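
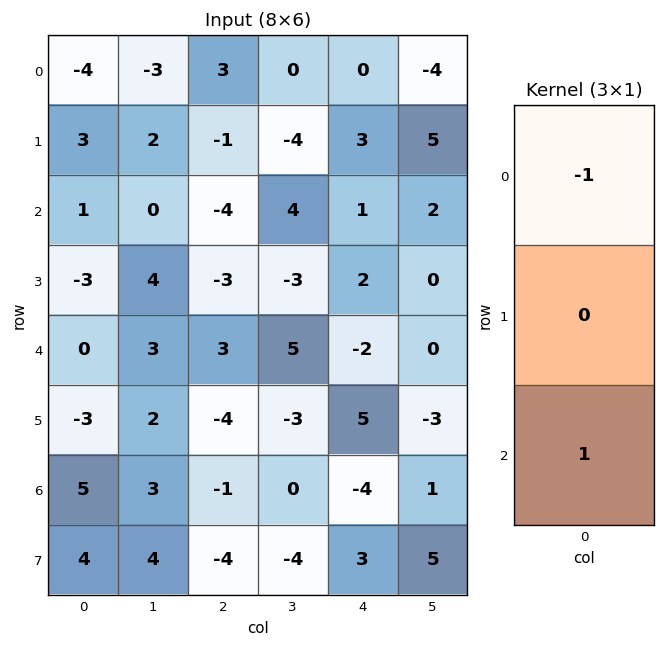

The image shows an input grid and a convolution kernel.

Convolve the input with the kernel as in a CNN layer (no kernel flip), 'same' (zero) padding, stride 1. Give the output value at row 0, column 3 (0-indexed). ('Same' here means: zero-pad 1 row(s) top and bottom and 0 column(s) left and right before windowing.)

The receptive field on the zero-padded input at this output position is [0 / 0 / -4]. Elementwise product with the kernel and sum: 0·-1 + -4·1.

-4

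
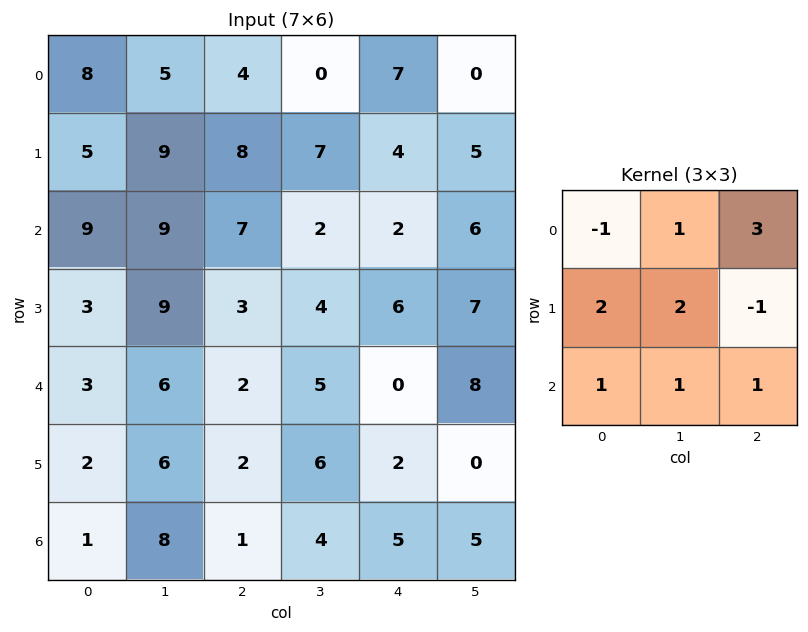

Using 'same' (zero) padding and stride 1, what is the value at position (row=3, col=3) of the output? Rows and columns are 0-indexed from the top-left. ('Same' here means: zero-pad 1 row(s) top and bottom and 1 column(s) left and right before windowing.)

The receptive field on the zero-padded input at this output position is [7 2 2 / 3 4 6 / 2 5 0]. Elementwise product with the kernel and sum: 7·-1 + 2·1 + 2·3 + 3·2 + 4·2 + 6·-1 + 2·1 + 5·1 + 0·1.

16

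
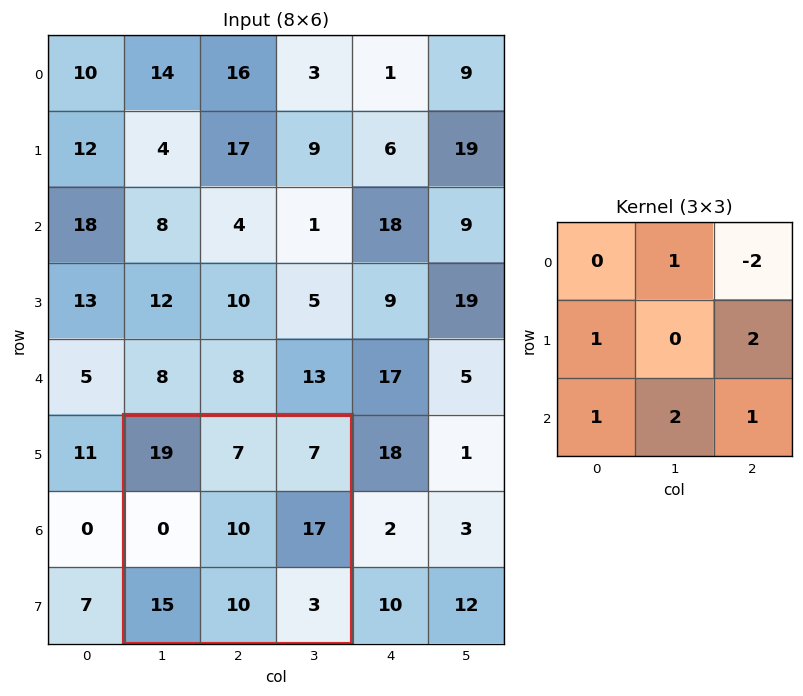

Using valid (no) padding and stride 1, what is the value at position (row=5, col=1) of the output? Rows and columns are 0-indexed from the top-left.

65

The receptive field on the input at this output position is [19 7 7 / 0 10 17 / 15 10 3]. Elementwise product with the kernel and sum: 7·1 + 7·-2 + 0·1 + 17·2 + 15·1 + 10·2 + 3·1.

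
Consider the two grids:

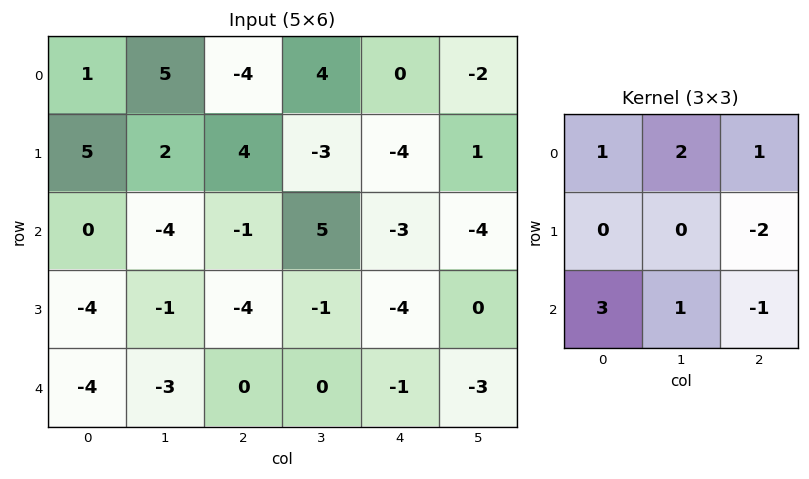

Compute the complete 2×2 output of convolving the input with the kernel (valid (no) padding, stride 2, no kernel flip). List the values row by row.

Output[0,0]: The receptive field on the input at this output position is [1 5 -4 / 5 2 4 / 0 -4 -1]. Elementwise product with the kernel and sum: 1·1 + 5·2 + -4·1 + 4·-2 + 0·3 + -4·1 + -1·-1.

-4 17
-16 15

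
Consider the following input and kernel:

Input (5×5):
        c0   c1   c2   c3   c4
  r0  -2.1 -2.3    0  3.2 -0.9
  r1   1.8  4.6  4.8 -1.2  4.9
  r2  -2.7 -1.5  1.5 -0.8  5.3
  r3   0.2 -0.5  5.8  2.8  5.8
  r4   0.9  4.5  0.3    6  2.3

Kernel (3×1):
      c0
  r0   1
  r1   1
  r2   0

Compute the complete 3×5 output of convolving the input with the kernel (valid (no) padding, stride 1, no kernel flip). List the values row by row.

-0.3 2.3 4.8 2 4
-0.9 3.1 6.3 -2 10.2
-2.5 -2 7.3 2 11.1

Output[0,0]: The receptive field on the input at this output position is [-2.1 / 1.8 / -2.7]. Elementwise product with the kernel and sum: -2.1·1 + 1.8·1.
Output[0,1]: The receptive field on the input at this output position is [-2.3 / 4.6 / -1.5]. Elementwise product with the kernel and sum: -2.3·1 + 4.6·1.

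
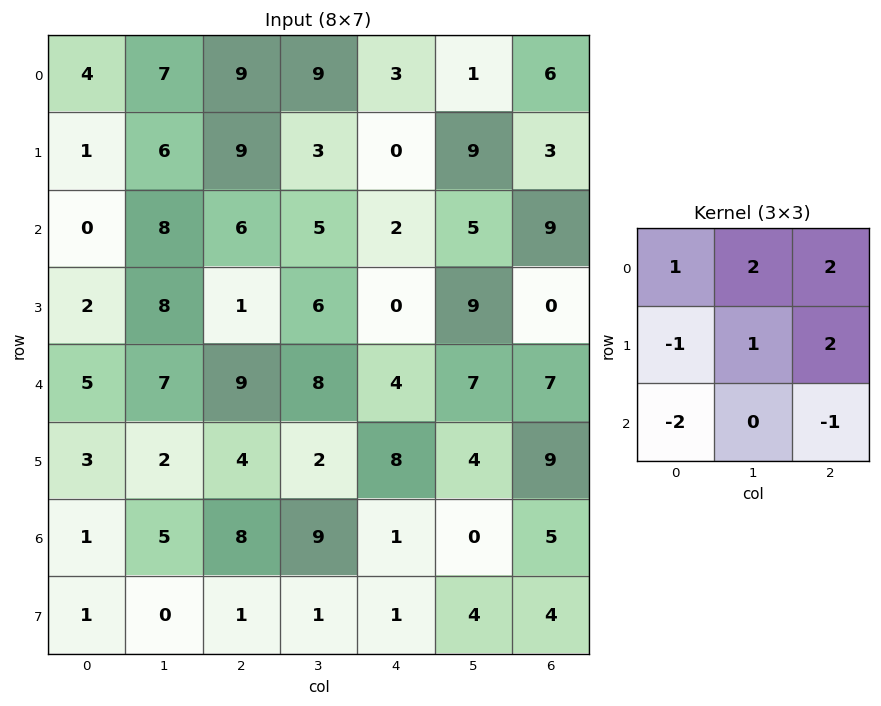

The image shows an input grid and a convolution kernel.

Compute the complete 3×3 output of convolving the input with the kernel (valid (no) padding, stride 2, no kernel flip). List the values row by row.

53 13 19
17 3 24
34 30 39

Output[0,0]: The receptive field on the input at this output position is [4 7 9 / 1 6 9 / 0 8 6]. Elementwise product with the kernel and sum: 4·1 + 7·2 + 9·2 + 1·-1 + 6·1 + 9·2 + 0·-2 + 6·-1.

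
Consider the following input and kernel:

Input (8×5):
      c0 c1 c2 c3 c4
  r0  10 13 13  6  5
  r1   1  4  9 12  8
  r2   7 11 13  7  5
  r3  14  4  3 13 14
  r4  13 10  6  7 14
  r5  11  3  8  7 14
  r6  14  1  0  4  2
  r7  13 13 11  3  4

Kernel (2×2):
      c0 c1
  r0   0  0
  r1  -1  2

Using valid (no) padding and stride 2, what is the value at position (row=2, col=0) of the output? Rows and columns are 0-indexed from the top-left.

-5

The receptive field on the input at this output position is [13 10 / 11 3]. Elementwise product with the kernel and sum: 11·-1 + 3·2.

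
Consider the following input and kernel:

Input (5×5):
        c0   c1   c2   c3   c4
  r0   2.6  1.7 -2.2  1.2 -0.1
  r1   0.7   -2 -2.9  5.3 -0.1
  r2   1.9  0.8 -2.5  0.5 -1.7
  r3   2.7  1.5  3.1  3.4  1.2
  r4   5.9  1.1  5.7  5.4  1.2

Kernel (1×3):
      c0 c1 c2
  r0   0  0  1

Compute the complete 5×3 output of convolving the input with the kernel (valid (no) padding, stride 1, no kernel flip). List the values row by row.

Output[0,0]: The receptive field on the input at this output position is [2.6 1.7 -2.2]. Elementwise product with the kernel and sum: -2.2·1.

-2.2 1.2 -0.1
-2.9 5.3 -0.1
-2.5 0.5 -1.7
3.1 3.4 1.2
5.7 5.4 1.2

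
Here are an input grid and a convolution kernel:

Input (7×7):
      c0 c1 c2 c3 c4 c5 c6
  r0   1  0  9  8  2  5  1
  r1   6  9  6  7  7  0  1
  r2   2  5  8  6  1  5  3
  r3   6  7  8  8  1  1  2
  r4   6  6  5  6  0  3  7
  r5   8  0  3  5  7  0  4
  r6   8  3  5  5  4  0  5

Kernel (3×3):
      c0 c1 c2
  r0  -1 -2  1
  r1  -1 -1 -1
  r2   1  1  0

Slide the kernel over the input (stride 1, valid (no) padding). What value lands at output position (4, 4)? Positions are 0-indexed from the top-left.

-6

The receptive field on the input at this output position is [0 3 7 / 7 0 4 / 4 0 5]. Elementwise product with the kernel and sum: 0·-1 + 3·-2 + 7·1 + 7·-1 + 0·-1 + 4·-1 + 4·1 + 0·1.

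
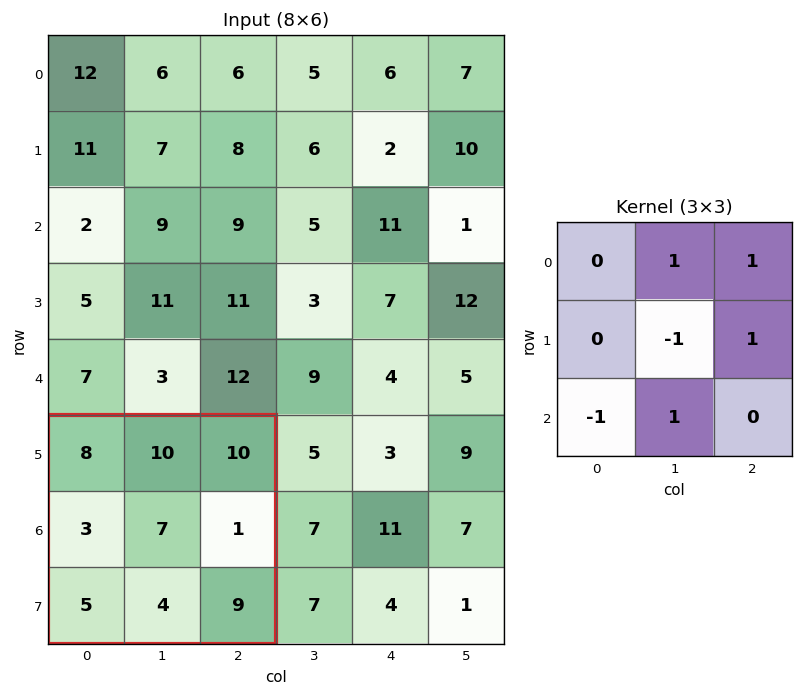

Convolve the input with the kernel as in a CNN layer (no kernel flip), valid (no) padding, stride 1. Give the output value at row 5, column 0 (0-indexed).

13

The receptive field on the input at this output position is [8 10 10 / 3 7 1 / 5 4 9]. Elementwise product with the kernel and sum: 10·1 + 10·1 + 7·-1 + 1·1 + 5·-1 + 4·1.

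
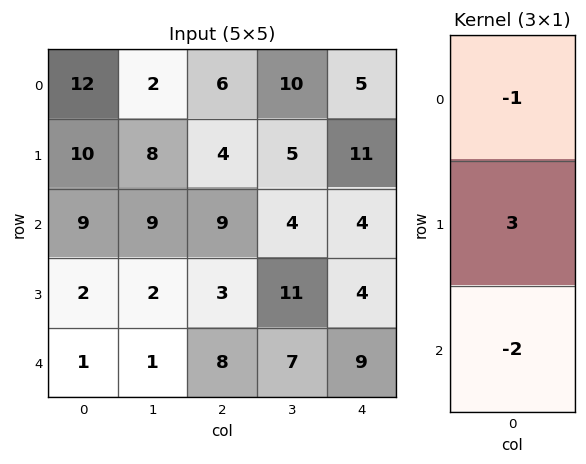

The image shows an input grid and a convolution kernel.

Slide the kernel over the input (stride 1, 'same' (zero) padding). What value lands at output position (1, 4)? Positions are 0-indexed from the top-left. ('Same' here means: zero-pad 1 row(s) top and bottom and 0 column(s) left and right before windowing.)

20

The receptive field on the zero-padded input at this output position is [5 / 11 / 4]. Elementwise product with the kernel and sum: 5·-1 + 11·3 + 4·-2.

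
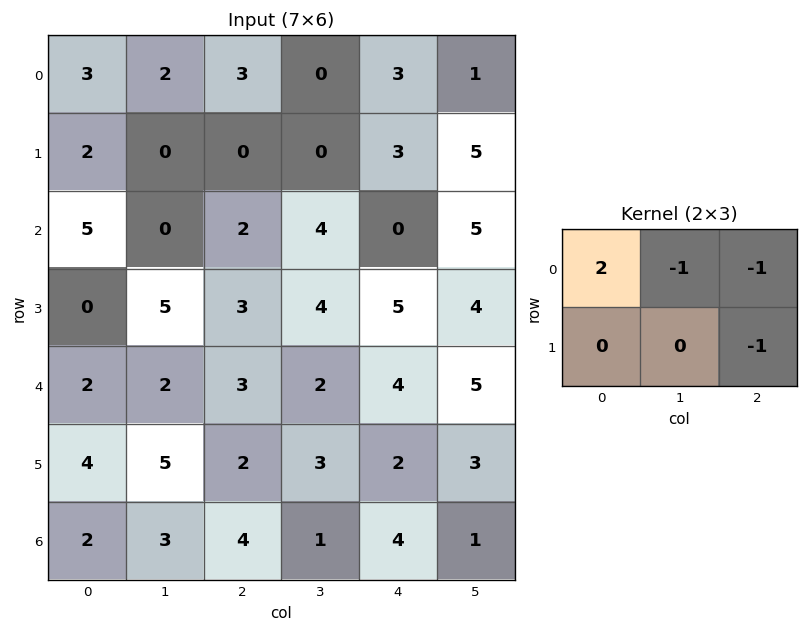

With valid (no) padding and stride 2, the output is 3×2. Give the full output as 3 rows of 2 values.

Output[0,0]: The receptive field on the input at this output position is [3 2 3 / 2 0 0]. Elementwise product with the kernel and sum: 3·2 + 2·-1 + 3·-1 + 0·-1.
Output[0,1]: The receptive field on the input at this output position is [3 0 3 / 0 0 3]. Elementwise product with the kernel and sum: 3·2 + 0·-1 + 3·-1 + 3·-1.

1 0
5 -5
-3 -2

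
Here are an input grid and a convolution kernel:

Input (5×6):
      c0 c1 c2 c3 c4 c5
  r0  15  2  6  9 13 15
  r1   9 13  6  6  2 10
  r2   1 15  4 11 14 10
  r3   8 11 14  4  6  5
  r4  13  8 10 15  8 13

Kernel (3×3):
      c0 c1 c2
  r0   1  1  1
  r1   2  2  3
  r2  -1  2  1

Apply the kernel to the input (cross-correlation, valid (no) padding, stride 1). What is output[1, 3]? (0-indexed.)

111

The receptive field on the input at this output position is [6 2 10 / 11 14 10 / 4 6 5]. Elementwise product with the kernel and sum: 6·1 + 2·1 + 10·1 + 11·2 + 14·2 + 10·3 + 4·-1 + 6·2 + 5·1.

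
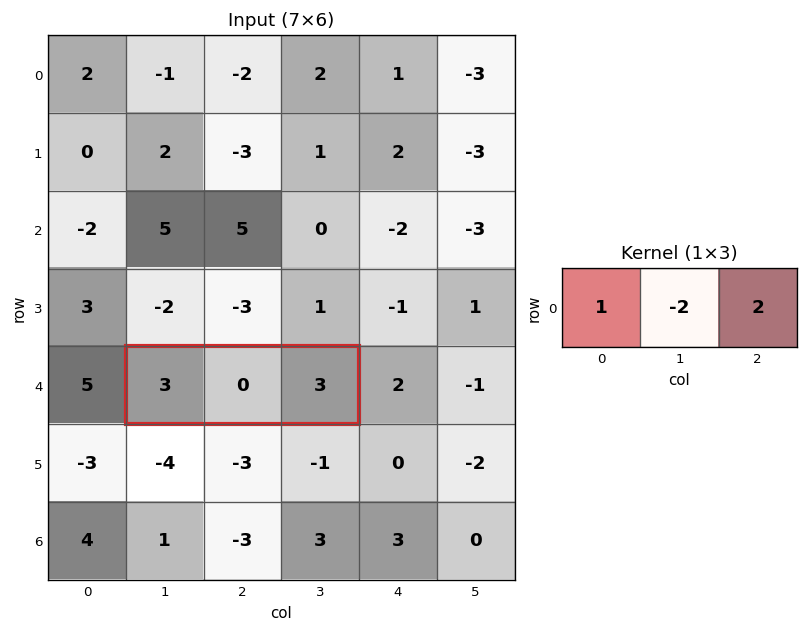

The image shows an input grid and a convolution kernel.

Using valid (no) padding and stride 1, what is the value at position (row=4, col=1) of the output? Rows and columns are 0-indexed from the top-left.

The receptive field on the input at this output position is [3 0 3]. Elementwise product with the kernel and sum: 3·1 + 0·-2 + 3·2.

9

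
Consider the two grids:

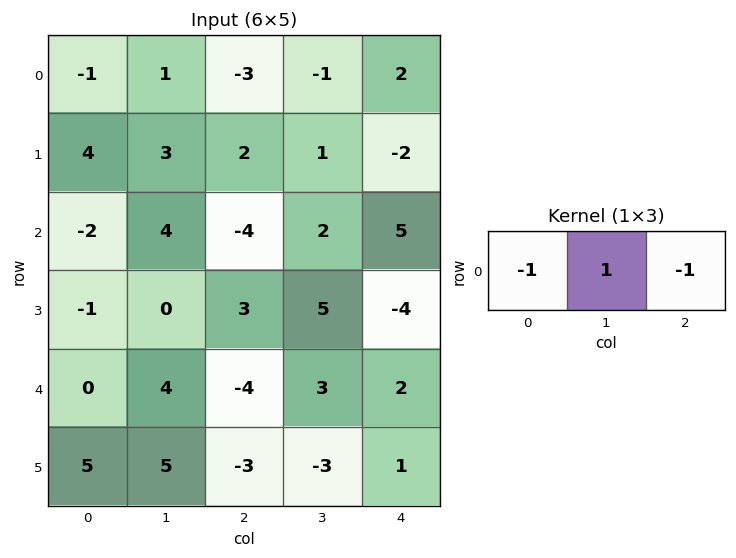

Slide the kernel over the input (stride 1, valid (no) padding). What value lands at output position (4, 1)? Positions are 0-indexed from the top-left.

-11

The receptive field on the input at this output position is [4 -4 3]. Elementwise product with the kernel and sum: 4·-1 + -4·1 + 3·-1.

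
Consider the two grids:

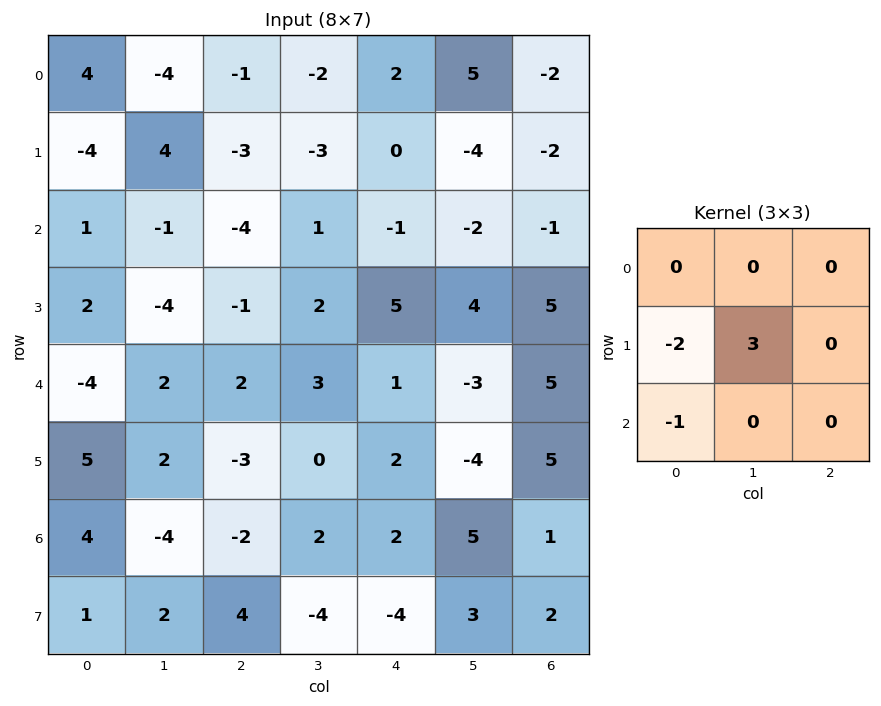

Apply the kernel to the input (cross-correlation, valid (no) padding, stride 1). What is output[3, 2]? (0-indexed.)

The receptive field on the input at this output position is [-1 2 5 / 2 3 1 / -3 0 2]. Elementwise product with the kernel and sum: 2·-2 + 3·3 + -3·-1.

8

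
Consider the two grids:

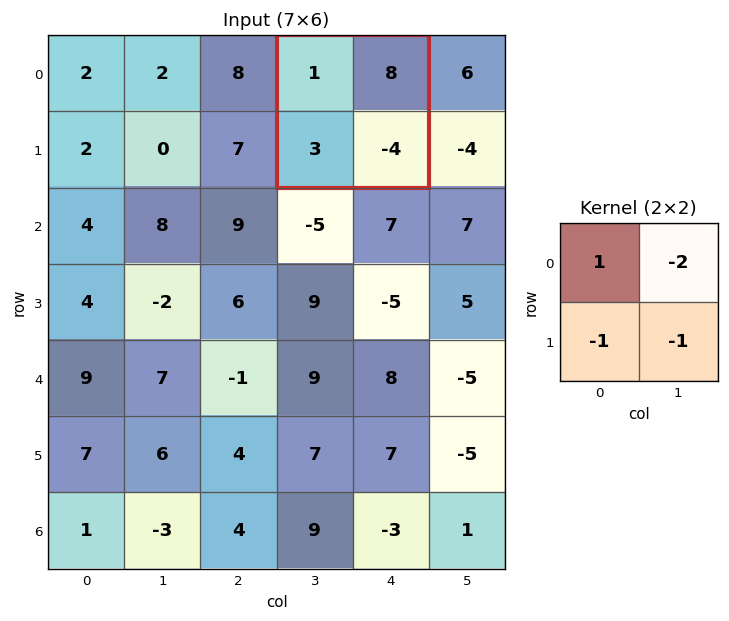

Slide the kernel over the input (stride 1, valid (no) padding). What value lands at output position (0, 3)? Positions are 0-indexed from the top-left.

The receptive field on the input at this output position is [1 8 / 3 -4]. Elementwise product with the kernel and sum: 1·1 + 8·-2 + 3·-1 + -4·-1.

-14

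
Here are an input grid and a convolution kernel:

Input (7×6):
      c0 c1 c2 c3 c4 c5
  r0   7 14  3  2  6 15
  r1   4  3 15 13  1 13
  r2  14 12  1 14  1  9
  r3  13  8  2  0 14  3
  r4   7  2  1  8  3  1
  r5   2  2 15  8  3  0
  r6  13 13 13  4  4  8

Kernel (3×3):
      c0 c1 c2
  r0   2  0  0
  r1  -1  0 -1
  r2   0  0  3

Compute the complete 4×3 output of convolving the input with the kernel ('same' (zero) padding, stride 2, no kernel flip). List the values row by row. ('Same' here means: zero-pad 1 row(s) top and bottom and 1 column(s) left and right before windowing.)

-5 23 22
12 -20 12
4 30 -9
-13 -13 4

Output[0,0]: The receptive field on the zero-padded input at this output position is [0 0 0 / 0 7 14 / 0 4 3]. Elementwise product with the kernel and sum: 0·2 + 0·-1 + 14·-1 + 3·3.
Output[0,1]: The receptive field on the zero-padded input at this output position is [0 0 0 / 14 3 2 / 3 15 13]. Elementwise product with the kernel and sum: 0·2 + 14·-1 + 2·-1 + 13·3.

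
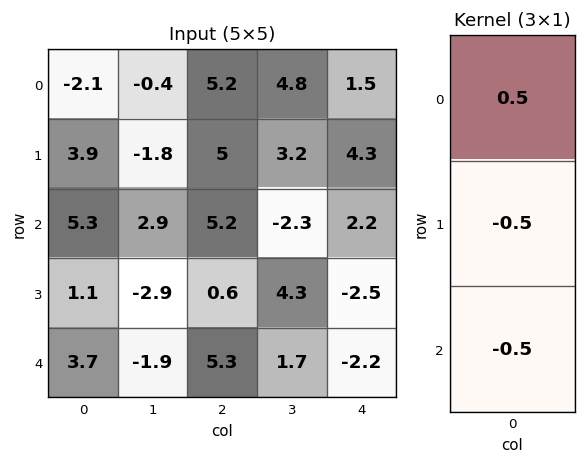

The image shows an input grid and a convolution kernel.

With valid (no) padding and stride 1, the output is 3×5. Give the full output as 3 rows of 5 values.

-5.65 -0.75 -2.5 1.95 -2.5
-1.25 -0.9 -0.4 0.6 2.3
0.25 3.85 -0.35 -4.15 3.45

Output[0,0]: The receptive field on the input at this output position is [-2.1 / 3.9 / 5.3]. Elementwise product with the kernel and sum: -2.1·0.5 + 3.9·-0.5 + 5.3·-0.5.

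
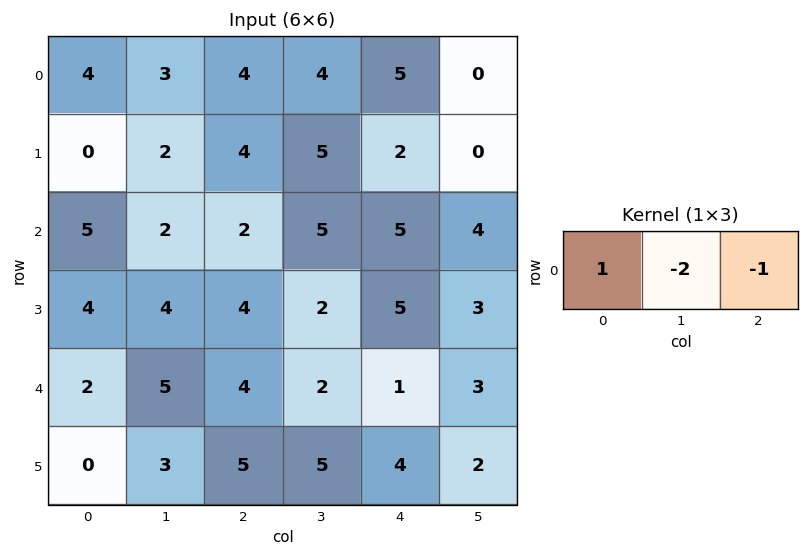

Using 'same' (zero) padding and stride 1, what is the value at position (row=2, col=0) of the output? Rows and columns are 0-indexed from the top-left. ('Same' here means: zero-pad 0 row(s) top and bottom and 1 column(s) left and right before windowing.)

The receptive field on the zero-padded input at this output position is [0 5 2]. Elementwise product with the kernel and sum: 0·1 + 5·-2 + 2·-1.

-12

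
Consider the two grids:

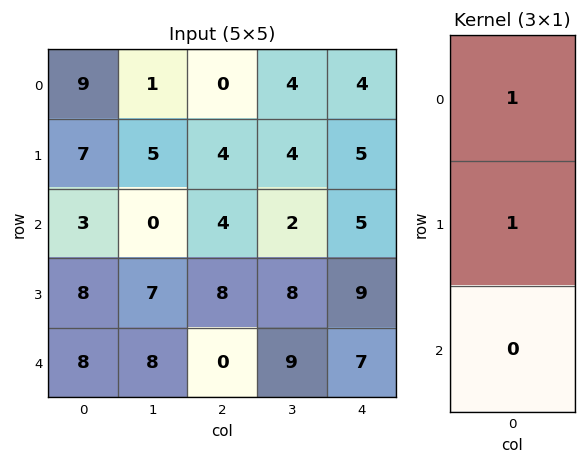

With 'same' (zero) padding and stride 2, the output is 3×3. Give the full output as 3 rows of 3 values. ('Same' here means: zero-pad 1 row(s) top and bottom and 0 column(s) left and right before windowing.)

Output[0,0]: The receptive field on the zero-padded input at this output position is [0 / 9 / 7]. Elementwise product with the kernel and sum: 0·1 + 9·1.
Output[0,1]: The receptive field on the zero-padded input at this output position is [0 / 0 / 4]. Elementwise product with the kernel and sum: 0·1 + 0·1.

9 0 4
10 8 10
16 8 16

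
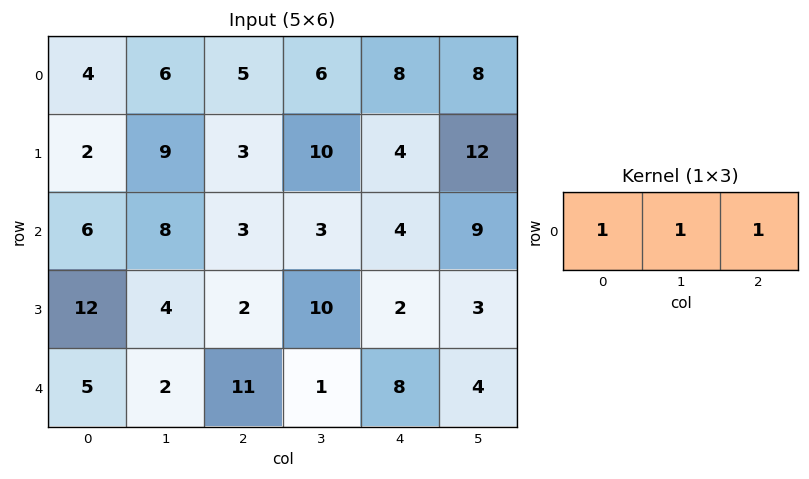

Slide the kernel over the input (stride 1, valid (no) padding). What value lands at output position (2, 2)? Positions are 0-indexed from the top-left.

The receptive field on the input at this output position is [3 3 4]. Elementwise product with the kernel and sum: 3·1 + 3·1 + 4·1.

10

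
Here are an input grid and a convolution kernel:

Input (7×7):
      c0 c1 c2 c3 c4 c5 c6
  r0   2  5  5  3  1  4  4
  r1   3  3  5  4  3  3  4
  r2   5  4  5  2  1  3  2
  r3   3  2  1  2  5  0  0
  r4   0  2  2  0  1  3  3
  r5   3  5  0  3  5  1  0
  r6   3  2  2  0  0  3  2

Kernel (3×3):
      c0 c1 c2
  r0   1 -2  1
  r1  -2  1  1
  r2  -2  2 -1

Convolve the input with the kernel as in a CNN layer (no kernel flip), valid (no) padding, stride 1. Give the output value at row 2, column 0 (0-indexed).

1

The receptive field on the input at this output position is [5 4 5 / 3 2 1 / 0 2 2]. Elementwise product with the kernel and sum: 5·1 + 4·-2 + 5·1 + 3·-2 + 2·1 + 1·1 + 0·-2 + 2·2 + 2·-1.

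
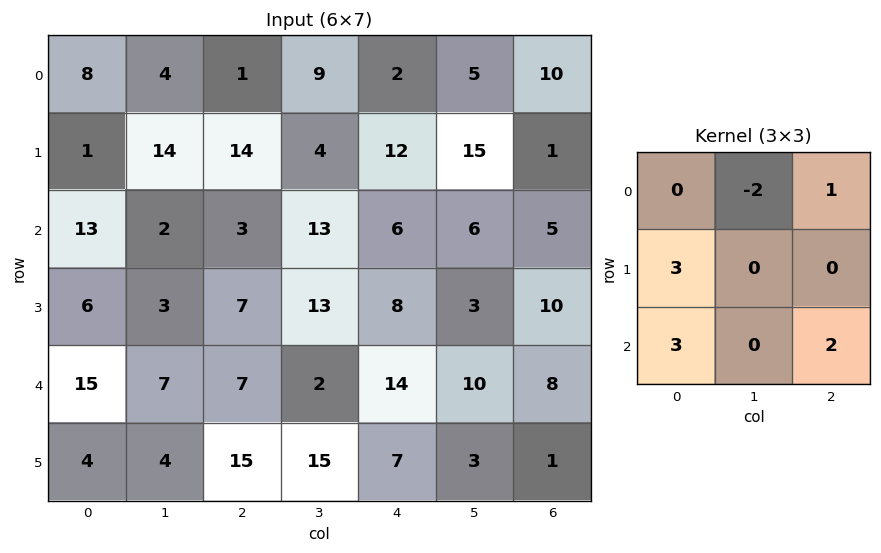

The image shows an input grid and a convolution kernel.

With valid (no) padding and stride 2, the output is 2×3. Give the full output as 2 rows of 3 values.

Output[0,0]: The receptive field on the input at this output position is [8 4 1 / 1 14 14 / 13 2 3]. Elementwise product with the kernel and sum: 4·-2 + 1·1 + 1·3 + 13·3 + 3·2.

41 47 64
76 50 75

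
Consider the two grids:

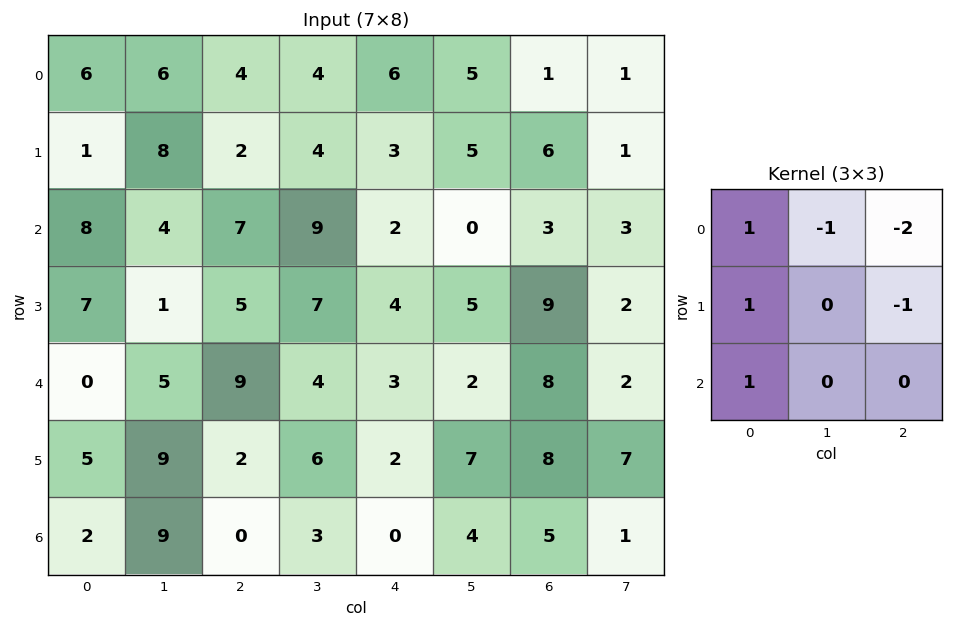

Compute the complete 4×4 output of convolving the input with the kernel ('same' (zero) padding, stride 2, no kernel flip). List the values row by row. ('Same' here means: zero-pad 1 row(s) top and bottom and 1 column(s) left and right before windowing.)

Output[0,0]: The receptive field on the zero-padded input at this output position is [0 0 0 / 0 6 6 / 0 1 8]. Elementwise product with the kernel and sum: 0·1 + 0·-1 + 0·-2 + 0·1 + 6·-1 + 0·1.
Output[0,1]: The receptive field on the zero-padded input at this output position is [0 0 0 / 6 4 4 / 8 2 4]. Elementwise product with the kernel and sum: 0·1 + 0·-1 + 0·-2 + 6·1 + 4·-1 + 8·1.

-6 10 3 9
-21 -6 7 -1
-14 -8 1 -1
-32 1 -11 -12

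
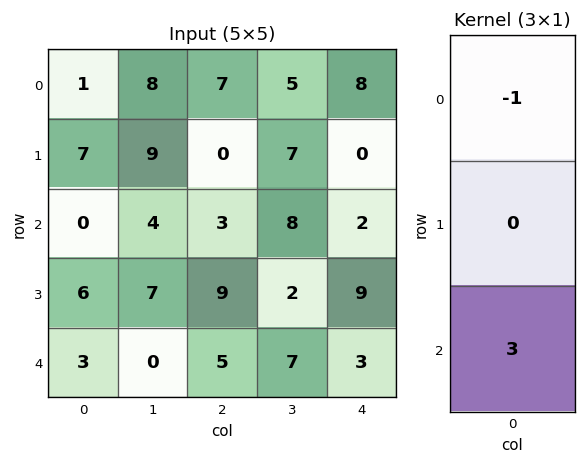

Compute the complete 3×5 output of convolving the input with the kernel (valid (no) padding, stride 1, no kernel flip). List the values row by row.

Output[0,0]: The receptive field on the input at this output position is [1 / 7 / 0]. Elementwise product with the kernel and sum: 1·-1 + 0·3.
Output[0,1]: The receptive field on the input at this output position is [8 / 9 / 4]. Elementwise product with the kernel and sum: 8·-1 + 4·3.

-1 4 2 19 -2
11 12 27 -1 27
9 -4 12 13 7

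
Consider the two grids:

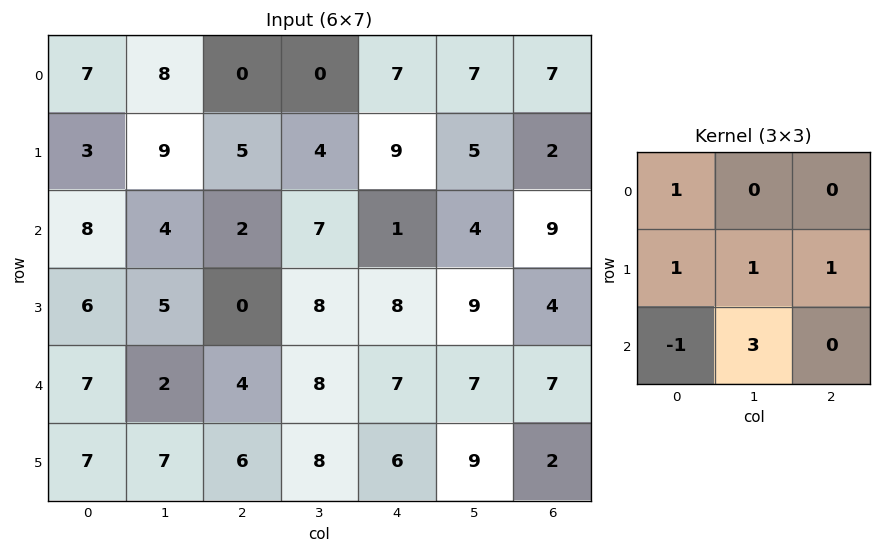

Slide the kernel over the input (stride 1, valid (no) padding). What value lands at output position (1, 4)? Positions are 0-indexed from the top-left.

42

The receptive field on the input at this output position is [9 5 2 / 1 4 9 / 8 9 4]. Elementwise product with the kernel and sum: 9·1 + 1·1 + 4·1 + 9·1 + 8·-1 + 9·3.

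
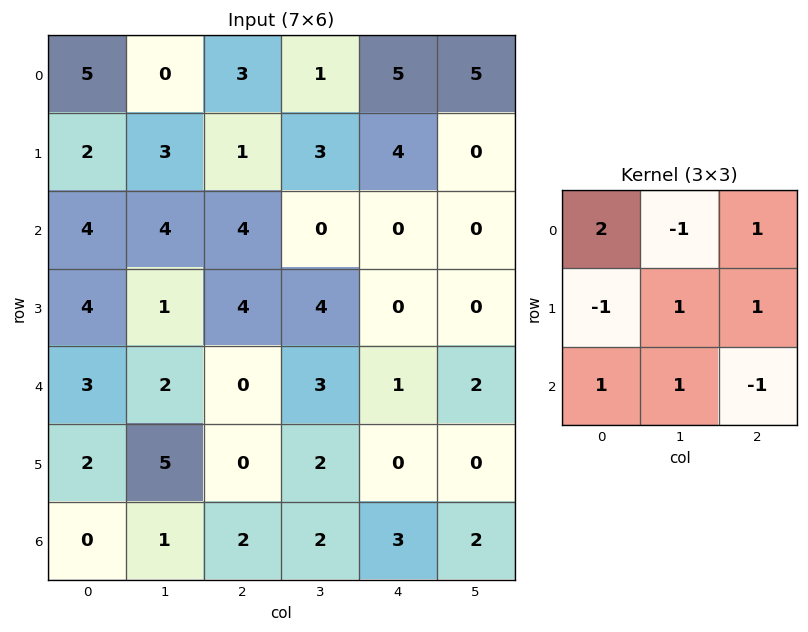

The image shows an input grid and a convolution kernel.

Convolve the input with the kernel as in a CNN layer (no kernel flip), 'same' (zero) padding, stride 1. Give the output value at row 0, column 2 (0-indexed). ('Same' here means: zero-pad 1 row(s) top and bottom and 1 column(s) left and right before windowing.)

The receptive field on the zero-padded input at this output position is [0 0 0 / 0 3 1 / 3 1 3]. Elementwise product with the kernel and sum: 0·2 + 0·-1 + 0·1 + 0·-1 + 3·1 + 1·1 + 3·1 + 1·1 + 3·-1.

5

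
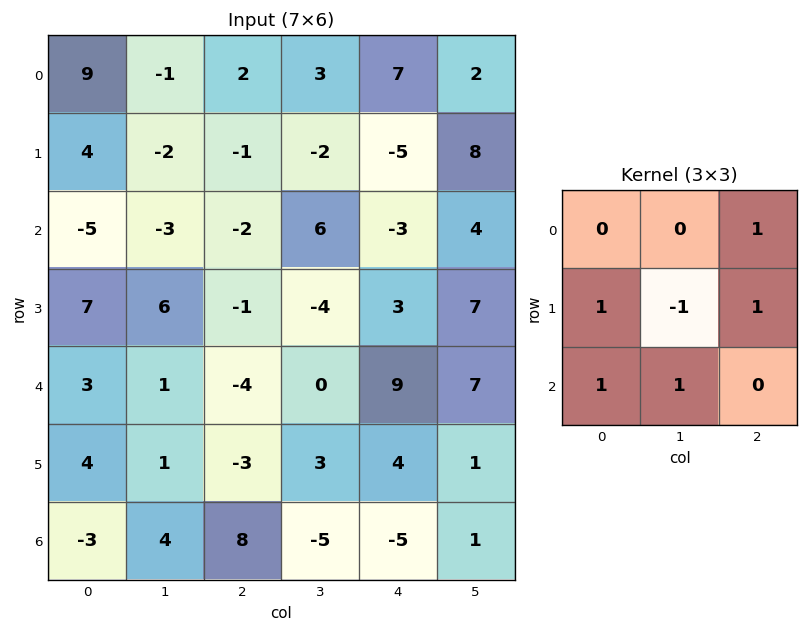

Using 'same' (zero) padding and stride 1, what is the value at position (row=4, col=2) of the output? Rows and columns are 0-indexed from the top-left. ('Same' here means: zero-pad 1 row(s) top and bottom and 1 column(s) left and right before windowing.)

The receptive field on the zero-padded input at this output position is [6 -1 -4 / 1 -4 0 / 1 -3 3]. Elementwise product with the kernel and sum: -4·1 + 1·1 + -4·-1 + 0·1 + 1·1 + -3·1.

-1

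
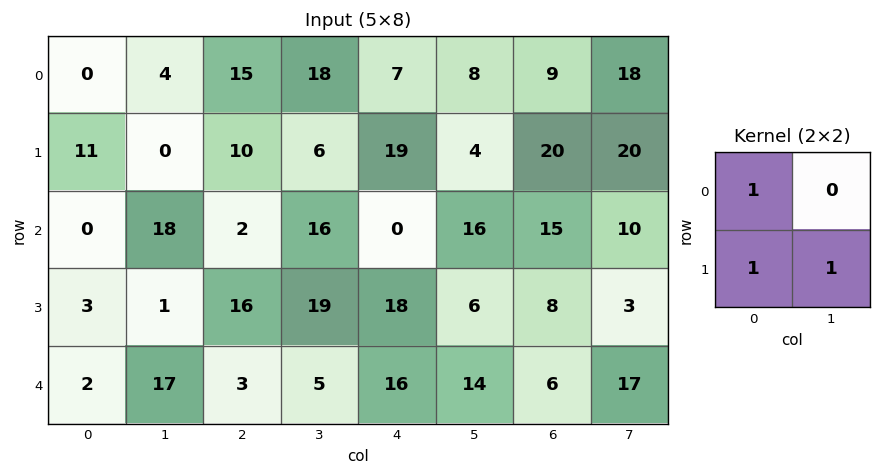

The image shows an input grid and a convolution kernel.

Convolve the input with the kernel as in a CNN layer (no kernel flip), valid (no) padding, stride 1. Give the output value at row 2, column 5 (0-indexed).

The receptive field on the input at this output position is [16 15 / 6 8]. Elementwise product with the kernel and sum: 16·1 + 6·1 + 8·1.

30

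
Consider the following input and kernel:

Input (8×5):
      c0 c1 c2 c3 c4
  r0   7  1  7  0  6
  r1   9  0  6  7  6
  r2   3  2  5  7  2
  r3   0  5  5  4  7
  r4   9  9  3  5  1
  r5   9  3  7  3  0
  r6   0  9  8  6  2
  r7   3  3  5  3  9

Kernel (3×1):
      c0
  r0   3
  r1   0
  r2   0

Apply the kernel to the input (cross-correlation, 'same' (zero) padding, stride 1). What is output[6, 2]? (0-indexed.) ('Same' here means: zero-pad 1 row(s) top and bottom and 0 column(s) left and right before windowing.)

21

The receptive field on the zero-padded input at this output position is [7 / 8 / 5]. Elementwise product with the kernel and sum: 7·3.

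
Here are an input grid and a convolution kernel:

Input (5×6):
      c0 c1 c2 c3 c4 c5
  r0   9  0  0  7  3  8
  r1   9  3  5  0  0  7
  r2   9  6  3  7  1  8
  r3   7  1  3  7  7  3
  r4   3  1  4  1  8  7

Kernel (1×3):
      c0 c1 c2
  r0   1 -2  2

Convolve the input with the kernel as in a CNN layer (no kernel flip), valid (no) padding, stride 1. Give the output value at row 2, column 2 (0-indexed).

-9

The receptive field on the input at this output position is [3 7 1]. Elementwise product with the kernel and sum: 3·1 + 7·-2 + 1·2.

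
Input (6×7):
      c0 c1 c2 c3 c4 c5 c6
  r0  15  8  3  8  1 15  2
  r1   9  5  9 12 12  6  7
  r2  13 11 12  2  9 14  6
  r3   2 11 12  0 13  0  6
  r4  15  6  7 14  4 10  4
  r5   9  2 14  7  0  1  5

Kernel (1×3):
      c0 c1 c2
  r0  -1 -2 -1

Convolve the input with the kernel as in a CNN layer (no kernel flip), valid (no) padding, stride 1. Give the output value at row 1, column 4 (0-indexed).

The receptive field on the input at this output position is [12 6 7]. Elementwise product with the kernel and sum: 12·-1 + 6·-2 + 7·-1.

-31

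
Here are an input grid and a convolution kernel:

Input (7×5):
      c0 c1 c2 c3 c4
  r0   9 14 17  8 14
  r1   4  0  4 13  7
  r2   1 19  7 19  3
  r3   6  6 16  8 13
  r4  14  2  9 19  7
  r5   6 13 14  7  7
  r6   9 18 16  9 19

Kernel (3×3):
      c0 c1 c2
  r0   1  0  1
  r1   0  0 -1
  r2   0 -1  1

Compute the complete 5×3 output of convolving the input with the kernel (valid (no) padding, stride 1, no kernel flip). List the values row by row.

10 21 8
11 -14 13
-1 40 -15
14 -12 22
7 7 19

Output[0,0]: The receptive field on the input at this output position is [9 14 17 / 4 0 4 / 1 19 7]. Elementwise product with the kernel and sum: 9·1 + 17·1 + 4·-1 + 19·-1 + 7·1.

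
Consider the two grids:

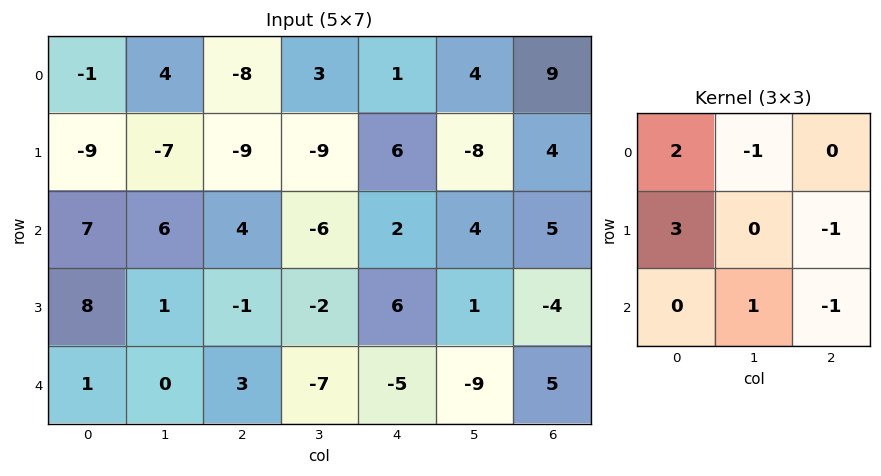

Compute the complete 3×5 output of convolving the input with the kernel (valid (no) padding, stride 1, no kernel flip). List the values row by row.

-22 14 -60 -16 11
8 20 -7 -41 26
30 23 3 -17 8

Output[0,0]: The receptive field on the input at this output position is [-1 4 -8 / -9 -7 -9 / 7 6 4]. Elementwise product with the kernel and sum: -1·2 + 4·-1 + -9·3 + -9·-1 + 6·1 + 4·-1.
Output[0,1]: The receptive field on the input at this output position is [4 -8 3 / -7 -9 -9 / 6 4 -6]. Elementwise product with the kernel and sum: 4·2 + -8·-1 + -7·3 + -9·-1 + 4·1 + -6·-1.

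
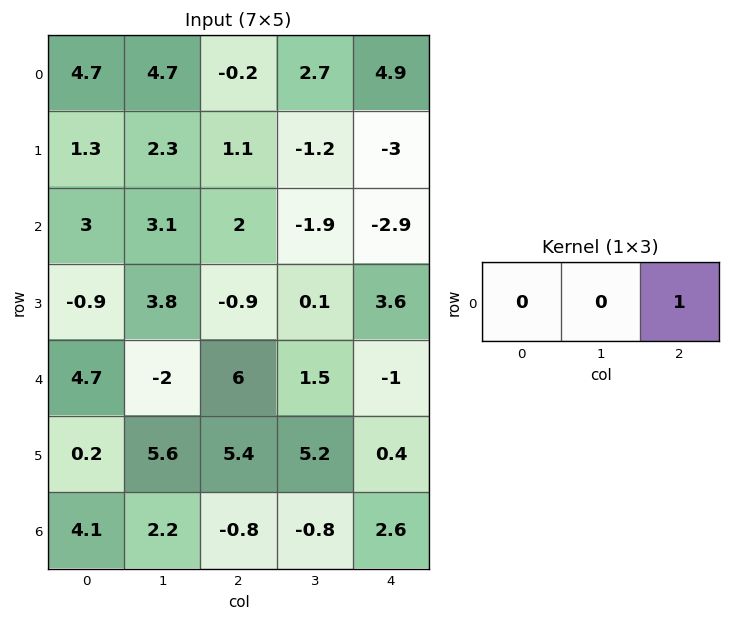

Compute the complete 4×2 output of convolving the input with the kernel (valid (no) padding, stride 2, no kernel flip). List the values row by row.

Output[0,0]: The receptive field on the input at this output position is [4.7 4.7 -0.2]. Elementwise product with the kernel and sum: -0.2·1.

-0.2 4.9
2 -2.9
6 -1
-0.8 2.6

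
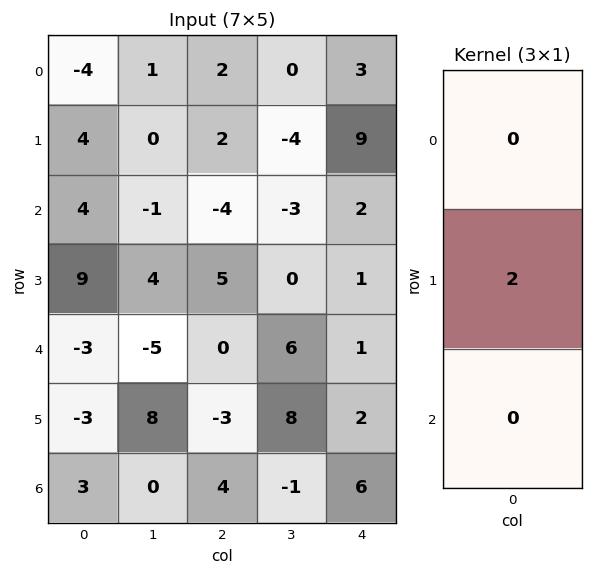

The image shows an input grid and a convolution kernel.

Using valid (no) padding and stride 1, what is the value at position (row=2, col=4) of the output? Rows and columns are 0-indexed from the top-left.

2

The receptive field on the input at this output position is [2 / 1 / 1]. Elementwise product with the kernel and sum: 1·2.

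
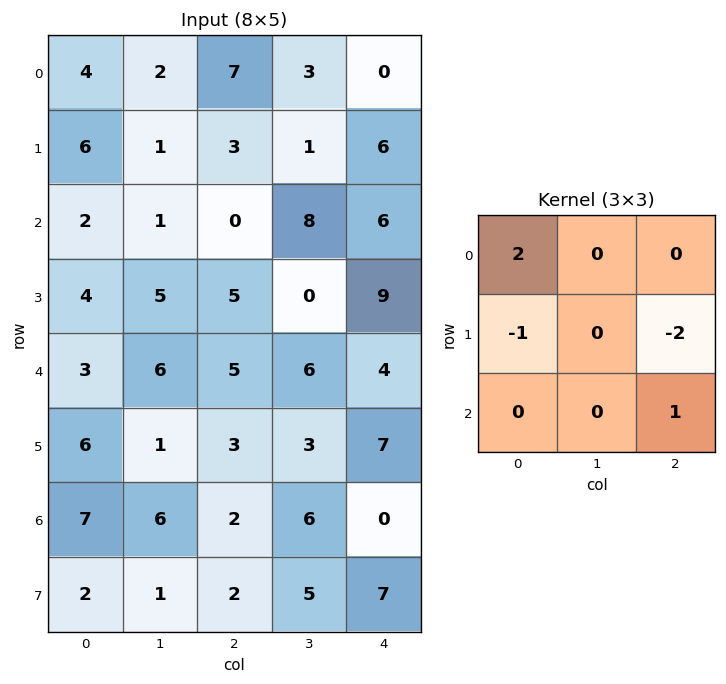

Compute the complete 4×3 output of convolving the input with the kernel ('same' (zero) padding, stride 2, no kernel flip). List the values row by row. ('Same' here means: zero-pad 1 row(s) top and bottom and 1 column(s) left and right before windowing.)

-3 -7 -3
3 -15 -6
-11 -5 -6
-11 -11 0

Output[0,0]: The receptive field on the zero-padded input at this output position is [0 0 0 / 0 4 2 / 0 6 1]. Elementwise product with the kernel and sum: 0·2 + 0·-1 + 2·-2 + 1·1.
Output[0,1]: The receptive field on the zero-padded input at this output position is [0 0 0 / 2 7 3 / 1 3 1]. Elementwise product with the kernel and sum: 0·2 + 2·-1 + 3·-2 + 1·1.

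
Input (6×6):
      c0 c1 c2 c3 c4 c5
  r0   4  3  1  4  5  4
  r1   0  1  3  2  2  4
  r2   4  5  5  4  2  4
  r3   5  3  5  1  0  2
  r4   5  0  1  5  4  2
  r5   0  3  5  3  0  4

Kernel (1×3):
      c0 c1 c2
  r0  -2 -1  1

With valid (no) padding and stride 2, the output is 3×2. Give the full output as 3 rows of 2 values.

-10 -1
-8 -12
-9 -3

Output[0,0]: The receptive field on the input at this output position is [4 3 1]. Elementwise product with the kernel and sum: 4·-2 + 3·-1 + 1·1.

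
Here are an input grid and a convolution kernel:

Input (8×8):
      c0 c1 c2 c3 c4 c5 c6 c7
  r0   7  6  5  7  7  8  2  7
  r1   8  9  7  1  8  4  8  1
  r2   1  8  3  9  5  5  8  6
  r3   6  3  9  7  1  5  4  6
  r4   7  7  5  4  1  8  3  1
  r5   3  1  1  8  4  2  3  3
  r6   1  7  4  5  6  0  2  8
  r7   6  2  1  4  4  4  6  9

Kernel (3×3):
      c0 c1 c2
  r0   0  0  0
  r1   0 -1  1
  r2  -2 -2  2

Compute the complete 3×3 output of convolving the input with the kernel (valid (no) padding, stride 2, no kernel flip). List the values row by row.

-14 -7 0
-12 -22 -13
-8 -10 -7

Output[0,0]: The receptive field on the input at this output position is [7 6 5 / 8 9 7 / 1 8 3]. Elementwise product with the kernel and sum: 9·-1 + 7·1 + 1·-2 + 8·-2 + 3·2.
Output[0,1]: The receptive field on the input at this output position is [5 7 7 / 7 1 8 / 3 9 5]. Elementwise product with the kernel and sum: 1·-1 + 8·1 + 3·-2 + 9·-2 + 5·2.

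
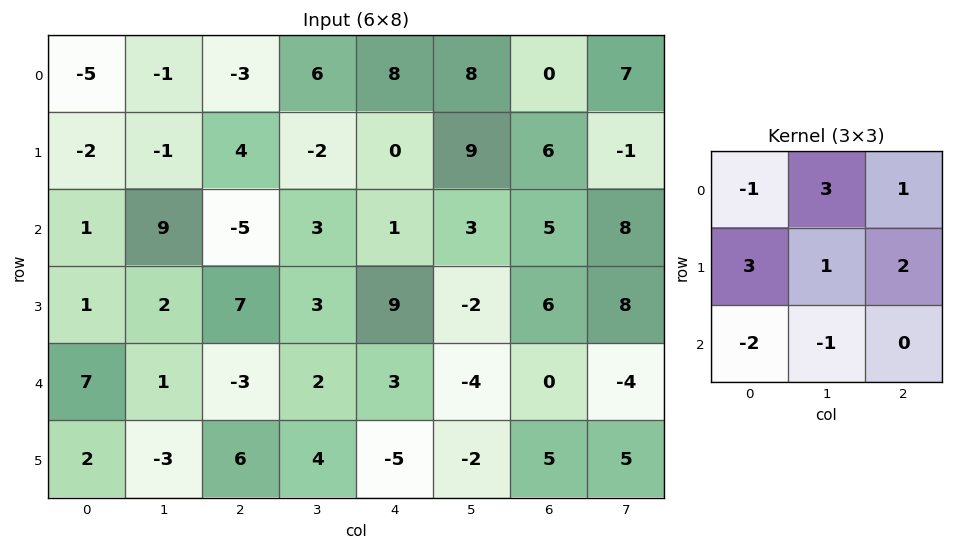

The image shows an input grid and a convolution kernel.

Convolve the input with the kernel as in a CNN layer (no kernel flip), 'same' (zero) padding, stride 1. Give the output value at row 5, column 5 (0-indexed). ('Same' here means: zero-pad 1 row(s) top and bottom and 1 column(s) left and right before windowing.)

The receptive field on the zero-padded input at this output position is [3 -4 0 / -5 -2 5 / 0 0 0]. Elementwise product with the kernel and sum: 3·-1 + -4·3 + 0·1 + -5·3 + -2·1 + 5·2 + 0·-2 + 0·-1.

-22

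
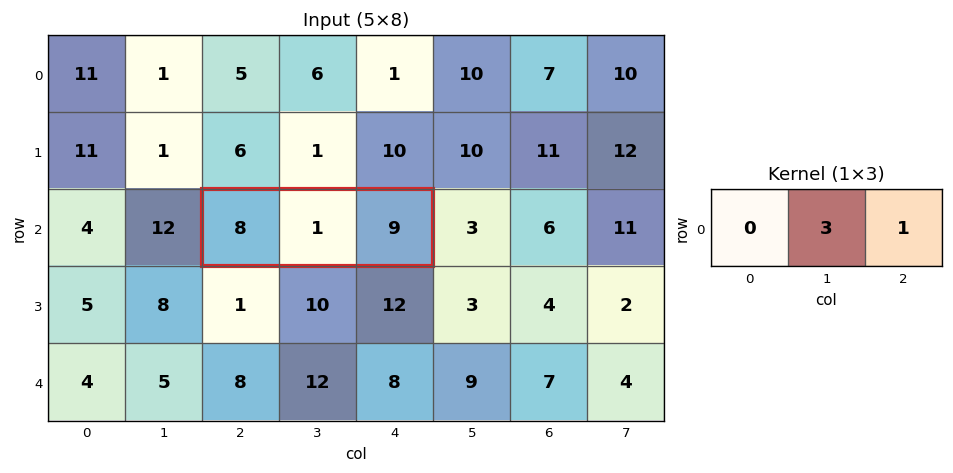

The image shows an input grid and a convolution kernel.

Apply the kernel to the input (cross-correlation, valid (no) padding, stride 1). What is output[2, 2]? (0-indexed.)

The receptive field on the input at this output position is [8 1 9]. Elementwise product with the kernel and sum: 1·3 + 9·1.

12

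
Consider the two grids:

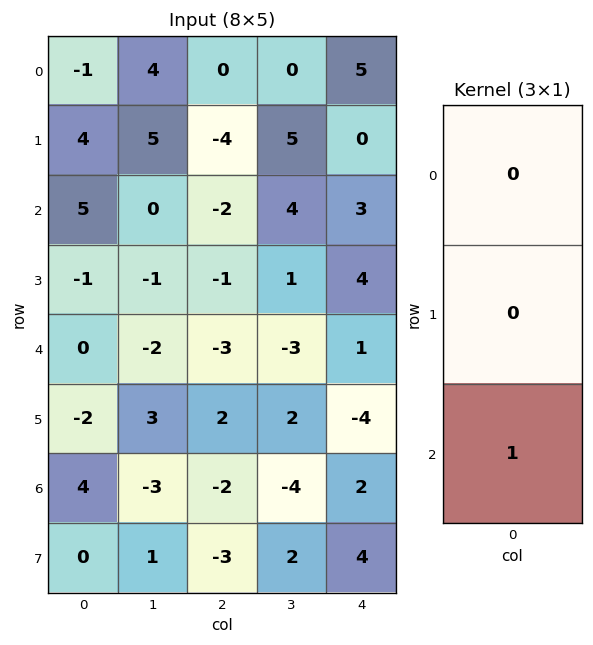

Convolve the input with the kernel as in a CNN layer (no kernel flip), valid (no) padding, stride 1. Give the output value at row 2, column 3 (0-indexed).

-3

The receptive field on the input at this output position is [4 / 1 / -3]. Elementwise product with the kernel and sum: -3·1.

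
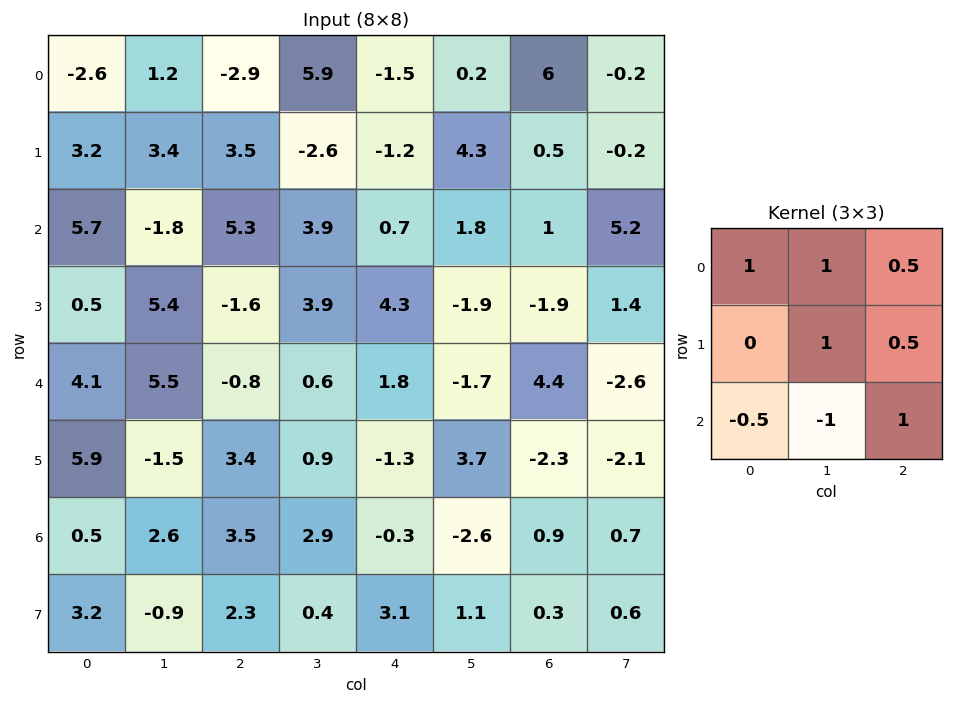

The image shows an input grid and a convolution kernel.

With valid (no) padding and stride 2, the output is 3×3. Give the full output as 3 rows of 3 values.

Output[0,0]: The receptive field on the input at this output position is [-2.6 1.2 -2.9 / 3.2 3.4 3.5 / 5.7 -1.8 5.3]. Elementwise product with the kernel and sum: -2.6·1 + 1.2·1 + -2.9·0.5 + 3.4·1 + 3.5·0.5 + 5.7·-0.5 + -1.8·-1 + 5.3·1.

6.55 -6.8 5.1
2.8 17.2 5.35
10.05 -4 8.5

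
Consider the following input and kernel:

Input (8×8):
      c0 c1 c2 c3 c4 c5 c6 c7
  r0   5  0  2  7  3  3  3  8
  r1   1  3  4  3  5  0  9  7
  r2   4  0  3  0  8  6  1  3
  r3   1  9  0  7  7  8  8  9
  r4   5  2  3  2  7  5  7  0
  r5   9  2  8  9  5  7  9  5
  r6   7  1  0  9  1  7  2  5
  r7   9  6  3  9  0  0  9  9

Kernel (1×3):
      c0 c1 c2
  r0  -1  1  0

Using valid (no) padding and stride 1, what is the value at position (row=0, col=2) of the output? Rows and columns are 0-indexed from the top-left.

5

The receptive field on the input at this output position is [2 7 3]. Elementwise product with the kernel and sum: 2·-1 + 7·1.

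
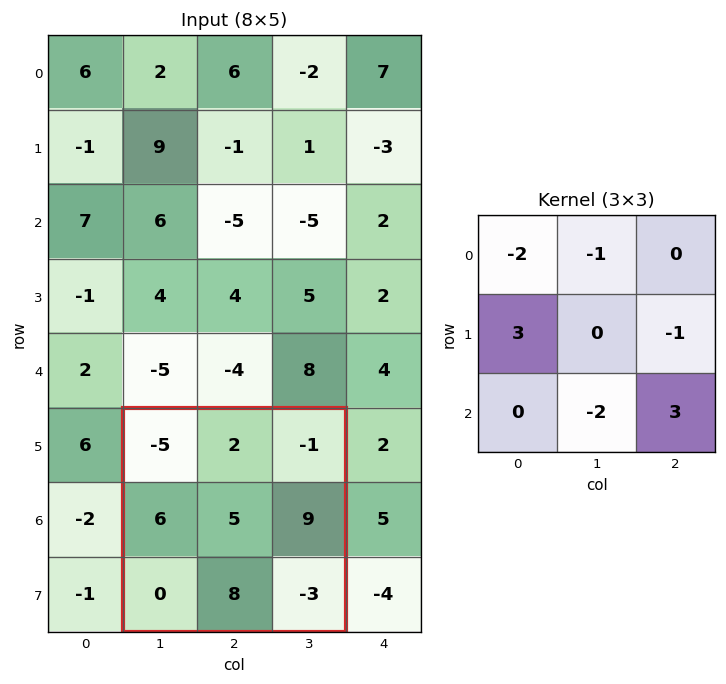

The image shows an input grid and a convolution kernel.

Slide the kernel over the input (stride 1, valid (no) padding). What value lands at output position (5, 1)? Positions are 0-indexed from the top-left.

The receptive field on the input at this output position is [-5 2 -1 / 6 5 9 / 0 8 -3]. Elementwise product with the kernel and sum: -5·-2 + 2·-1 + 6·3 + 9·-1 + 8·-2 + -3·3.

-8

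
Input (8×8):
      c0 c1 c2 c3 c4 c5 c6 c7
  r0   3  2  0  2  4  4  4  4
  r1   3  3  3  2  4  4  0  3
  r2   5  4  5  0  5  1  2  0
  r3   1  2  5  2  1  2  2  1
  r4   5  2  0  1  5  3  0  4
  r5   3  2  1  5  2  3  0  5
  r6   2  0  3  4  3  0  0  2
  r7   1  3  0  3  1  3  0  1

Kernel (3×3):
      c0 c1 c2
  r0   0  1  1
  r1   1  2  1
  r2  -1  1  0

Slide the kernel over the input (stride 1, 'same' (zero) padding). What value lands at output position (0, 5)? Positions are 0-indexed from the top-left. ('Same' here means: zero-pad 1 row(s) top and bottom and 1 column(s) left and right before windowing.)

16

The receptive field on the zero-padded input at this output position is [0 0 0 / 4 4 4 / 4 4 0]. Elementwise product with the kernel and sum: 0·1 + 0·1 + 4·1 + 4·2 + 4·1 + 4·-1 + 4·1.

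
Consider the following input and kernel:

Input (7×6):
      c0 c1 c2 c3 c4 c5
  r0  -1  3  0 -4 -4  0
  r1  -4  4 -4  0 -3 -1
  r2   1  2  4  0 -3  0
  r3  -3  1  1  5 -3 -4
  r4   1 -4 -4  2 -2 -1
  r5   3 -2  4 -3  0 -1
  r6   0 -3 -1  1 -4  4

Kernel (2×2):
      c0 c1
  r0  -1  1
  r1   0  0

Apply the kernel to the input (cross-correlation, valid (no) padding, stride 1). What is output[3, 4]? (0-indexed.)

-1

The receptive field on the input at this output position is [-3 -4 / -2 -1]. Elementwise product with the kernel and sum: -3·-1 + -4·1.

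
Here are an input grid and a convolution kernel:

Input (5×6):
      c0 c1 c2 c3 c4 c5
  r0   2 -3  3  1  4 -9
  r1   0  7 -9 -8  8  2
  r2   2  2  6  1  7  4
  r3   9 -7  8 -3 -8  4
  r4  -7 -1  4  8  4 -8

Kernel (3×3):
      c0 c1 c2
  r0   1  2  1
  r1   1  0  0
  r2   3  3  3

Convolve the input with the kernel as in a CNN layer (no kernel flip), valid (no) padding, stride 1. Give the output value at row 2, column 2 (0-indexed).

71

The receptive field on the input at this output position is [6 1 7 / 8 -3 -8 / 4 8 4]. Elementwise product with the kernel and sum: 6·1 + 1·2 + 7·1 + 8·1 + 4·3 + 8·3 + 4·3.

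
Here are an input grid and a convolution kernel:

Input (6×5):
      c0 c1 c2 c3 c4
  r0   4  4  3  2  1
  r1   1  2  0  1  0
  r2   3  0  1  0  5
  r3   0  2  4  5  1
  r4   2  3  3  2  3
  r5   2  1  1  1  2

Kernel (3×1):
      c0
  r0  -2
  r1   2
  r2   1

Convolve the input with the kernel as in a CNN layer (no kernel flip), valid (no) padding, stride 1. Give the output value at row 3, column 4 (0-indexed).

6

The receptive field on the input at this output position is [1 / 3 / 2]. Elementwise product with the kernel and sum: 1·-2 + 3·2 + 2·1.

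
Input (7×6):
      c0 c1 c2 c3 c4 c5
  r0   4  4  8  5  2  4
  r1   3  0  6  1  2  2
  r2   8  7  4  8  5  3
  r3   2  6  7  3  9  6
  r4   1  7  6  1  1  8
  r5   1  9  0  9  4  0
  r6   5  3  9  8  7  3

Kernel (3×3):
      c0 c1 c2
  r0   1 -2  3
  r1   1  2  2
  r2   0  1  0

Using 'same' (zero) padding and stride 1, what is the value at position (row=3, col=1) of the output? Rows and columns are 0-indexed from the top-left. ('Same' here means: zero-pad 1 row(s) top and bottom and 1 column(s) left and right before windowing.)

The receptive field on the zero-padded input at this output position is [8 7 4 / 2 6 7 / 1 7 6]. Elementwise product with the kernel and sum: 8·1 + 7·-2 + 4·3 + 2·1 + 6·2 + 7·2 + 7·1.

41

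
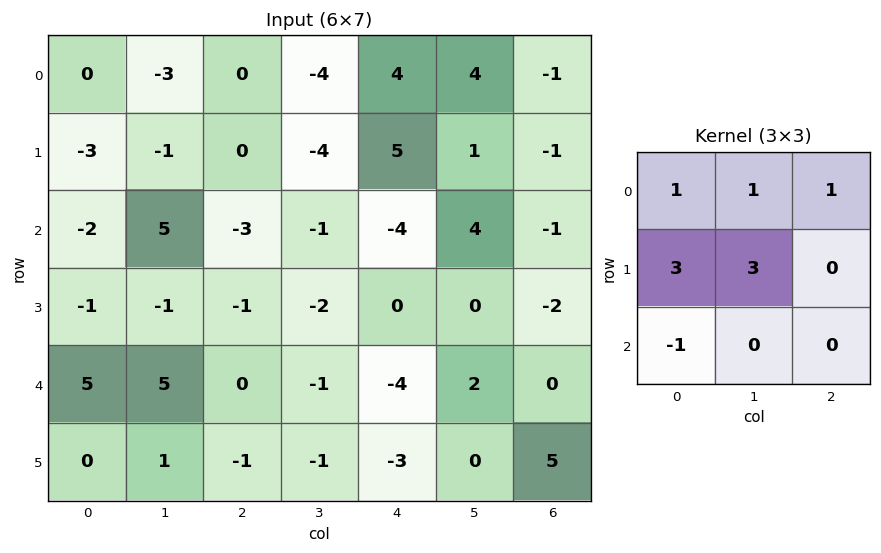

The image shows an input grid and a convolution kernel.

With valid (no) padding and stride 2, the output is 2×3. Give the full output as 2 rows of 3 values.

-13 -9 29
-11 -17 3

Output[0,0]: The receptive field on the input at this output position is [0 -3 0 / -3 -1 0 / -2 5 -3]. Elementwise product with the kernel and sum: 0·1 + -3·1 + 0·1 + -3·3 + -1·3 + -2·-1.
Output[0,1]: The receptive field on the input at this output position is [0 -4 4 / 0 -4 5 / -3 -1 -4]. Elementwise product with the kernel and sum: 0·1 + -4·1 + 4·1 + 0·3 + -4·3 + -3·-1.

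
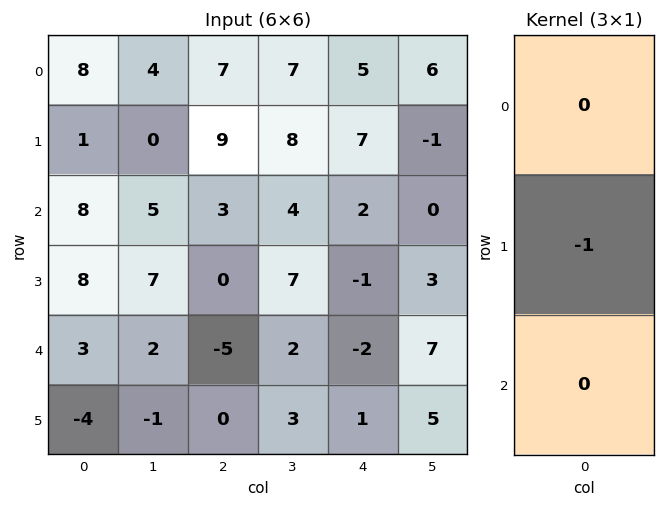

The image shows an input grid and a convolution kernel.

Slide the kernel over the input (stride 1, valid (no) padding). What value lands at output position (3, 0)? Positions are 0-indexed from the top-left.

-3

The receptive field on the input at this output position is [8 / 3 / -4]. Elementwise product with the kernel and sum: 3·-1.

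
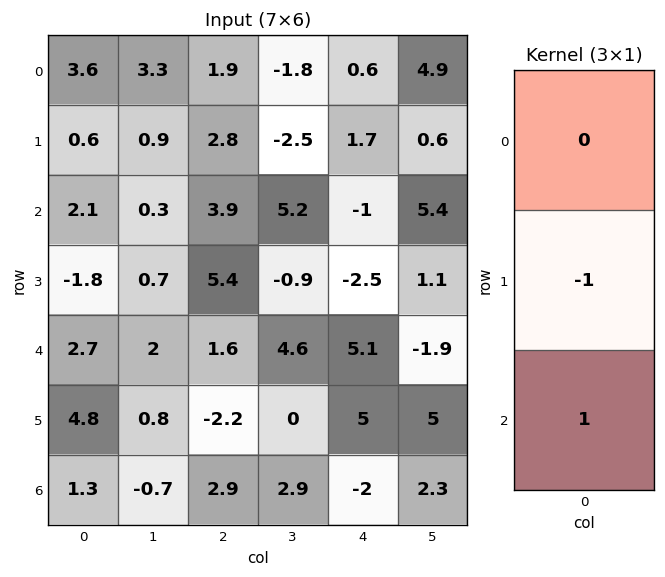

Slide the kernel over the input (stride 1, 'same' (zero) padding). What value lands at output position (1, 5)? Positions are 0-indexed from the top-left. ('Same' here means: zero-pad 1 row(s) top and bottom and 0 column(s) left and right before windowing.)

The receptive field on the zero-padded input at this output position is [4.9 / 0.6 / 5.4]. Elementwise product with the kernel and sum: 0.6·-1 + 5.4·1.

4.8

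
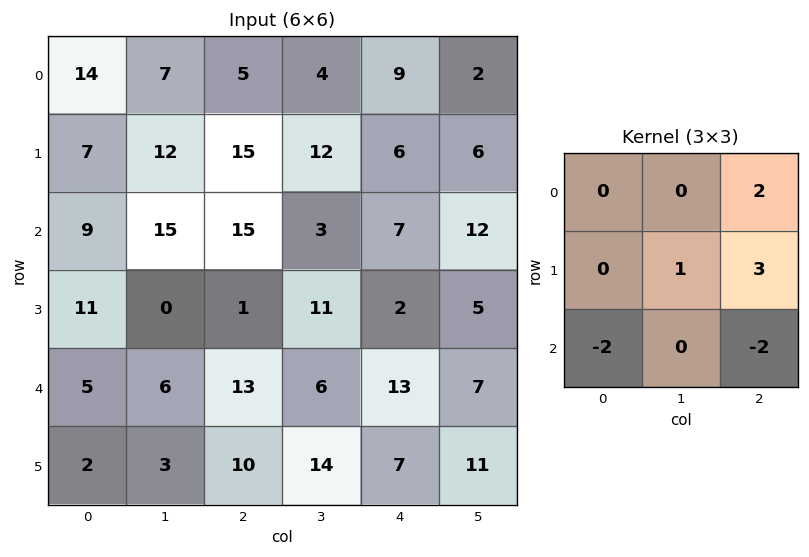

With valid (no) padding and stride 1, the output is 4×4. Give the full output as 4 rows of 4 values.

19 23 4 -2
66 26 30 23
-3 16 -21 15
23 19 15 -6

Output[0,0]: The receptive field on the input at this output position is [14 7 5 / 7 12 15 / 9 15 15]. Elementwise product with the kernel and sum: 5·2 + 12·1 + 15·3 + 9·-2 + 15·-2.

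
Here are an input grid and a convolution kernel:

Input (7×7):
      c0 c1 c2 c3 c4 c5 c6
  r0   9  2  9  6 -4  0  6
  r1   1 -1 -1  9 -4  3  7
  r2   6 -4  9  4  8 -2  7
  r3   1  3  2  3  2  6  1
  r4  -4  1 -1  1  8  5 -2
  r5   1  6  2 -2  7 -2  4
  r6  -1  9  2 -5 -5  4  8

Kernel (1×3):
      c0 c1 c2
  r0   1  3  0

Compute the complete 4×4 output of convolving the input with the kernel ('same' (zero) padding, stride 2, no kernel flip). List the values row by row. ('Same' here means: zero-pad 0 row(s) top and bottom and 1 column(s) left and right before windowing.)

27 29 -6 18
18 23 28 19
-12 -2 25 -1
-3 15 -20 28

Output[0,0]: The receptive field on the zero-padded input at this output position is [0 9 2]. Elementwise product with the kernel and sum: 0·1 + 9·3.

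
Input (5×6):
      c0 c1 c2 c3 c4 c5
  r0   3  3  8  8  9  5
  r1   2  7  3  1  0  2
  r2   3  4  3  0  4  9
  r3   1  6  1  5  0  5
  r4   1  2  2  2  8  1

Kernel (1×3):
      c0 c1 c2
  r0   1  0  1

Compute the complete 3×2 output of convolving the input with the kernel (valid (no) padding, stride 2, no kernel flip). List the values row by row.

11 17
6 7
3 10

Output[0,0]: The receptive field on the input at this output position is [3 3 8]. Elementwise product with the kernel and sum: 3·1 + 8·1.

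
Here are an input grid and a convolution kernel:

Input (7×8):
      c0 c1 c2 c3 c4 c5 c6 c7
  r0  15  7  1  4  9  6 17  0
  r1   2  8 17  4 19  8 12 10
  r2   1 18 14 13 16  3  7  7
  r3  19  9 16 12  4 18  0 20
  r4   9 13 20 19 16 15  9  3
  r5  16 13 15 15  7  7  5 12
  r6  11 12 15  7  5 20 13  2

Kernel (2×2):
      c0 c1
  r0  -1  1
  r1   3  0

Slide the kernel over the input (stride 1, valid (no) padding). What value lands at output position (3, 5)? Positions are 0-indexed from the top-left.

27

The receptive field on the input at this output position is [18 0 / 15 9]. Elementwise product with the kernel and sum: 18·-1 + 0·1 + 15·3.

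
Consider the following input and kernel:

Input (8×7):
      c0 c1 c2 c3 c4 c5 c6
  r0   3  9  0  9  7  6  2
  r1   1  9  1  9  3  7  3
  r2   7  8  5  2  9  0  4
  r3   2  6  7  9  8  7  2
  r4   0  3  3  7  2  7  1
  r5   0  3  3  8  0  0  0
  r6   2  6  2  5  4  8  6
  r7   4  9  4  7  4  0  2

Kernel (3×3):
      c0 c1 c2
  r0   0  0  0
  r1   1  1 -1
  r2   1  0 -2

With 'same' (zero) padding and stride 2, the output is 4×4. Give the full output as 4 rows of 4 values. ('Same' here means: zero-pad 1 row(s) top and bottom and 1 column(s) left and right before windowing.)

Output[0,0]: The receptive field on the zero-padded input at this output position is [0 0 0 / 0 3 9 / 0 1 9]. Elementwise product with the kernel and sum: 0·1 + 3·1 + 9·-1 + 0·1 + 9·-2.
Output[0,1]: The receptive field on the zero-padded input at this output position is [0 0 0 / 9 0 9 / 9 1 9]. Elementwise product with the kernel and sum: 9·1 + 0·1 + 9·-1 + 9·1 + 9·-2.

-24 -9 5 15
-13 -1 6 11
-9 -14 10 8
-22 -2 8 14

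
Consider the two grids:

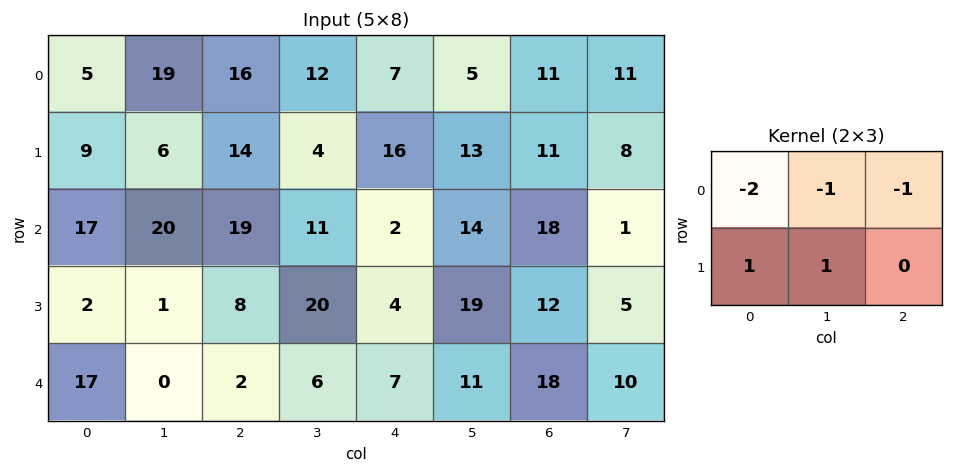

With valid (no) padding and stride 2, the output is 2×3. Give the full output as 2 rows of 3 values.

Output[0,0]: The receptive field on the input at this output position is [5 19 16 / 9 6 14]. Elementwise product with the kernel and sum: 5·-2 + 19·-1 + 16·-1 + 9·1 + 6·1.

-30 -33 -1
-70 -23 -13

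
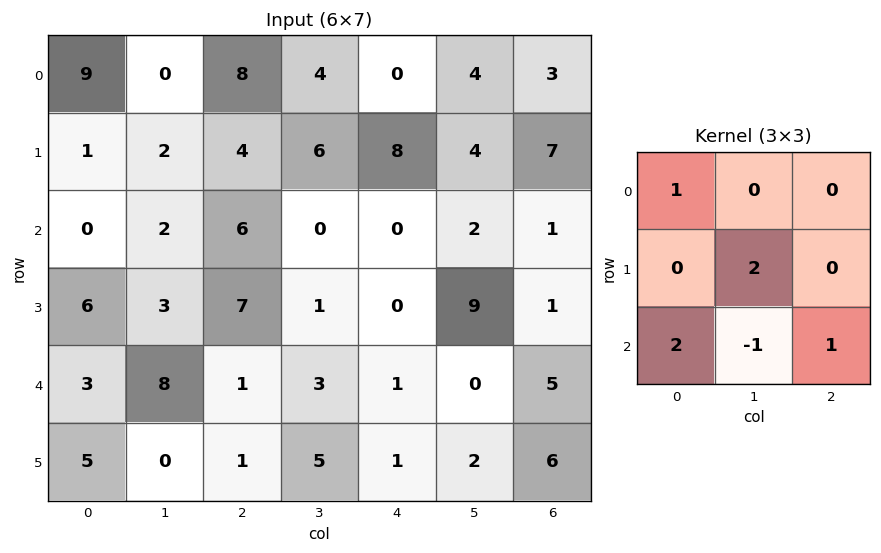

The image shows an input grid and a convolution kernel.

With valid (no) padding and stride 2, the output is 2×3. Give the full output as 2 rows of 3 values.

Output[0,0]: The receptive field on the input at this output position is [9 0 8 / 1 2 4 / 0 2 6]. Elementwise product with the kernel and sum: 9·1 + 2·2 + 0·2 + 2·-1 + 6·1.

17 32 7
5 8 25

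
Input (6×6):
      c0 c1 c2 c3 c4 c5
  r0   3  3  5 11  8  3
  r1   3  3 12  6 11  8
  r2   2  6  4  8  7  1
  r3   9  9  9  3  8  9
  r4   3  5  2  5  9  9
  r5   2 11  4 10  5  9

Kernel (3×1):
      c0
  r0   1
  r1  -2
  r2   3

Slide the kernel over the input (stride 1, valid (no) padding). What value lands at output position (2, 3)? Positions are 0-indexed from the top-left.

17

The receptive field on the input at this output position is [8 / 3 / 5]. Elementwise product with the kernel and sum: 8·1 + 3·-2 + 5·3.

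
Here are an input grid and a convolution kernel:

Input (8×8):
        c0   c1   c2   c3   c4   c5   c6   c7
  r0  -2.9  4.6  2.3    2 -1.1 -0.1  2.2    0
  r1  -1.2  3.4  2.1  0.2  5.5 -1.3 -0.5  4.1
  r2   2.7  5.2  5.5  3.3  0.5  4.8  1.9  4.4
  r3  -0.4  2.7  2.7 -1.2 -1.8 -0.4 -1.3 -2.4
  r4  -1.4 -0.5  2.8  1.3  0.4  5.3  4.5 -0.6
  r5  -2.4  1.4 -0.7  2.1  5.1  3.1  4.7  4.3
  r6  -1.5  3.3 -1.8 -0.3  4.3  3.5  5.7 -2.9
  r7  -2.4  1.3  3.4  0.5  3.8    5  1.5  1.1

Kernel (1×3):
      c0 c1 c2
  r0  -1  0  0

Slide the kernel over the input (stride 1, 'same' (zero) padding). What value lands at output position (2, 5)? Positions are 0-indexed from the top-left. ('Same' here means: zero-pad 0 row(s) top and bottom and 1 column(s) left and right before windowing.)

The receptive field on the zero-padded input at this output position is [0.5 4.8 1.9]. Elementwise product with the kernel and sum: 0.5·-1.

-0.5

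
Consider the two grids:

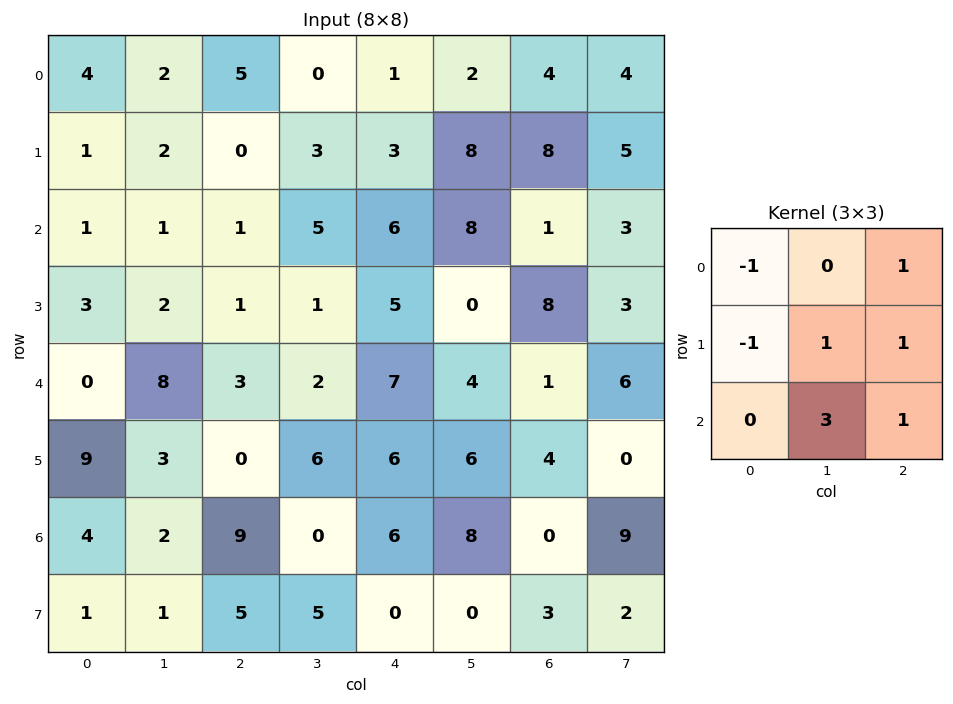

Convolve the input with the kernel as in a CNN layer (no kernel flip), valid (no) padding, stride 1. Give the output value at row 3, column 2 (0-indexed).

34

The receptive field on the input at this output position is [1 1 5 / 3 2 7 / 0 6 6]. Elementwise product with the kernel and sum: 1·-1 + 5·1 + 3·-1 + 2·1 + 7·1 + 6·3 + 6·1.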